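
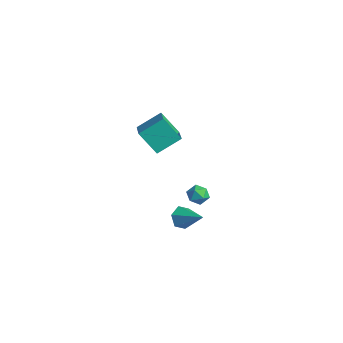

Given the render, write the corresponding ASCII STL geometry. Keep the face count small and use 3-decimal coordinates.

solid 
facet normal -0.840 -0.257 -0.478
outer loop
vertex 3.325 0.881 -4.937
vertex 2.918 0.91 -4.238
vertex 2.978 1.573 -4.699
endloop
endfacet
facet normal 0.616 0.514 -0.596
outer loop
vertex 3.325 0.881 -4.937
vertex 2.978 1.573 -4.699
vertex 4.422 1.37 -3.382
endloop
endfacet
facet normal -0.840 -0.256 -0.478
outer loop
vertex 2.978 1.573 -4.699
vertex 2.918 0.91 -4.238
vertex 2.571 1.602 -3.999
endloop
endfacet
facet normal 0.116 0.993 0.026
outer loop
vertex 2.978 1.573 -4.699
vertex 2.571 1.602 -3.999
vertex 4.422 1.37 -3.382
endloop
endfacet
facet normal -0.840 -0.256 -0.478
outer loop
vertex 2.571 1.602 -3.999
vertex 2.918 0.91 -4.238
vertex 2.511 0.939 -3.538
endloop
endfacet
facet normal -0.194 0.572 0.797
outer loop
vertex 2.571 1.602 -3.999
vertex 2.511 0.939 -3.538
vertex 4.422 1.37 -3.382
endloop
endfacet
facet normal -0.840 -0.257 -0.478
outer loop
vertex 2.511 0.939 -3.538
vertex 2.918 0.91 -4.238
vertex 2.858 0.247 -3.776
endloop
endfacet
facet normal -0.003 -0.327 0.945
outer loop
vertex 2.511 0.939 -3.538
vertex 2.858 0.247 -3.776
vertex 4.422 1.37 -3.382
endloop
endfacet
facet normal -0.840 -0.257 -0.478
outer loop
vertex 2.858 0.247 -3.776
vertex 2.918 0.91 -4.238
vertex 3.265 0.218 -4.476
endloop
endfacet
facet normal 0.497 -0.806 0.322
outer loop
vertex 2.858 0.247 -3.776
vertex 3.265 0.218 -4.476
vertex 4.422 1.37 -3.382
endloop
endfacet
facet normal -0.840 -0.257 -0.478
outer loop
vertex 3.265 0.218 -4.476
vertex 2.918 0.91 -4.238
vertex 3.325 0.881 -4.937
endloop
endfacet
facet normal 0.807 -0.385 -0.448
outer loop
vertex 3.265 0.218 -4.476
vertex 3.325 0.881 -4.937
vertex 4.422 1.37 -3.382
endloop
endfacet
facet normal -0.811 0.426 -0.401
outer loop
vertex -5.365 2.908 -2.36
vertex -5.036 4.426 -1.411
vertex -4.336 3.555 -3.754
endloop
endfacet
facet normal -0.181 -0.834 -0.521
outer loop
vertex -2.584 2.634 -2.889
vertex -5.365 2.908 -2.36
vertex -4.336 3.555 -3.754
endloop
endfacet
facet normal -0.811 0.426 -0.401
outer loop
vertex -4.336 3.555 -3.754
vertex -5.036 4.426 -1.411
vertex -4.007 5.073 -2.805
endloop
endfacet
facet normal 0.556 0.350 -0.753
outer loop
vertex -4.007 5.073 -2.805
vertex -2.584 2.634 -2.889
vertex -4.336 3.555 -3.754
endloop
endfacet
facet normal -0.556 -0.350 0.753
outer loop
vertex -5.365 2.908 -2.36
vertex -3.284 3.505 -0.546
vertex -5.036 4.426 -1.411
endloop
endfacet
facet normal -0.181 -0.834 -0.521
outer loop
vertex -3.613 1.987 -1.495
vertex -5.365 2.908 -2.36
vertex -2.584 2.634 -2.889
endloop
endfacet
facet normal -0.556 -0.350 0.753
outer loop
vertex -3.613 1.987 -1.495
vertex -3.284 3.505 -0.546
vertex -5.365 2.908 -2.36
endloop
endfacet
facet normal 0.181 0.834 0.521
outer loop
vertex -5.036 4.426 -1.411
vertex -3.284 3.505 -0.546
vertex -4.007 5.073 -2.805
endloop
endfacet
facet normal 0.556 0.350 -0.753
outer loop
vertex -2.255 4.152 -1.94
vertex -2.584 2.634 -2.889
vertex -4.007 5.073 -2.805
endloop
endfacet
facet normal 0.181 0.834 0.521
outer loop
vertex -4.007 5.073 -2.805
vertex -3.284 3.505 -0.546
vertex -2.255 4.152 -1.94
endloop
endfacet
facet normal 0.811 -0.426 0.401
outer loop
vertex -2.255 4.152 -1.94
vertex -3.613 1.987 -1.495
vertex -2.584 2.634 -2.889
endloop
endfacet
facet normal 0.811 -0.426 0.401
outer loop
vertex -3.284 3.505 -0.546
vertex -3.613 1.987 -1.495
vertex -2.255 4.152 -1.94
endloop
endfacet
facet normal -0.646 0.622 -0.442
outer loop
vertex 2.651 2.397 -3.418
vertex 2.114 2.153 -2.977
vertex 2.527 2.727 -2.773
endloop
endfacet
facet normal 0.014 0.891 -0.453
outer loop
vertex 2.651 2.397 -3.418
vertex 2.527 2.727 -2.773
vertex 3.217 2.603 -2.996
endloop
endfacet
facet normal 0.436 0.426 -0.793
outer loop
vertex 2.651 2.397 -3.418
vertex 3.217 2.603 -2.996
vertex 3.231 1.952 -3.338
endloop
endfacet
facet normal 0.037 -0.130 -0.991
outer loop
vertex 2.651 2.397 -3.418
vertex 3.231 1.952 -3.338
vertex 2.55 1.674 -3.327
endloop
endfacet
facet normal -0.632 -0.009 -0.775
outer loop
vertex 2.651 2.397 -3.418
vertex 2.55 1.674 -3.327
vertex 2.114 2.153 -2.977
endloop
endfacet
facet normal 0.241 0.945 0.221
outer loop
vertex 3.217 2.603 -2.996
vertex 2.527 2.727 -2.773
vertex 3.03 2.486 -2.293
endloop
endfacet
facet normal -0.826 0.510 0.239
outer loop
vertex 2.527 2.727 -2.773
vertex 2.114 2.153 -2.977
vertex 2.349 2.208 -2.282
endloop
endfacet
facet normal -0.804 -0.513 -0.299
outer loop
vertex 2.114 2.153 -2.977
vertex 2.55 1.674 -3.327
vertex 2.363 1.557 -2.624
endloop
endfacet
facet normal 0.279 -0.709 -0.648
outer loop
vertex 2.55 1.674 -3.327
vertex 3.231 1.952 -3.338
vertex 3.053 1.433 -2.847
endloop
endfacet
facet normal 0.925 0.192 -0.328
outer loop
vertex 3.231 1.952 -3.338
vertex 3.217 2.603 -2.996
vertex 3.466 2.007 -2.643
endloop
endfacet
facet normal -0.037 0.130 0.991
outer loop
vertex 2.929 1.763 -2.202
vertex 3.03 2.486 -2.293
vertex 2.349 2.208 -2.282
endloop
endfacet
facet normal -0.436 -0.426 0.793
outer loop
vertex 2.929 1.763 -2.202
vertex 2.349 2.208 -2.282
vertex 2.363 1.557 -2.624
endloop
endfacet
facet normal -0.014 -0.891 0.453
outer loop
vertex 2.929 1.763 -2.202
vertex 2.363 1.557 -2.624
vertex 3.053 1.433 -2.847
endloop
endfacet
facet normal 0.646 -0.622 0.442
outer loop
vertex 2.929 1.763 -2.202
vertex 3.053 1.433 -2.847
vertex 3.466 2.007 -2.643
endloop
endfacet
facet normal 0.632 0.009 0.775
outer loop
vertex 2.929 1.763 -2.202
vertex 3.466 2.007 -2.643
vertex 3.03 2.486 -2.293
endloop
endfacet
facet normal -0.279 0.709 0.648
outer loop
vertex 2.349 2.208 -2.282
vertex 3.03 2.486 -2.293
vertex 2.527 2.727 -2.773
endloop
endfacet
facet normal -0.925 -0.192 0.328
outer loop
vertex 2.363 1.557 -2.624
vertex 2.349 2.208 -2.282
vertex 2.114 2.153 -2.977
endloop
endfacet
facet normal -0.241 -0.945 -0.221
outer loop
vertex 3.053 1.433 -2.847
vertex 2.363 1.557 -2.624
vertex 2.55 1.674 -3.327
endloop
endfacet
facet normal 0.826 -0.510 -0.239
outer loop
vertex 3.466 2.007 -2.643
vertex 3.053 1.433 -2.847
vertex 3.231 1.952 -3.338
endloop
endfacet
facet normal 0.804 0.513 0.299
outer loop
vertex 3.03 2.486 -2.293
vertex 3.466 2.007 -2.643
vertex 3.217 2.603 -2.996
endloop
endfacet

endsolid


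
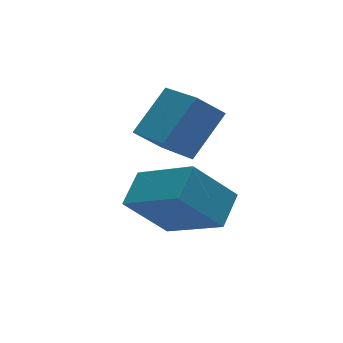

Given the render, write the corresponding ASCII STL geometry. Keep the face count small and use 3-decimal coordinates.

solid 
facet normal -0.641 0.218 0.736
outer loop
vertex -1.026 -1.603 1.583
vertex -1.702 -0.042 0.531
vertex -1.764 -2.229 1.126
endloop
endfacet
facet normal 0.337 -0.781 0.526
outer loop
vertex -0.738 -2.578 -0.051
vertex -1.026 -1.603 1.583
vertex -1.764 -2.229 1.126
endloop
endfacet
facet normal -0.641 0.218 0.736
outer loop
vertex -1.764 -2.229 1.126
vertex -1.702 -0.042 0.531
vertex -2.439 -0.668 0.075
endloop
endfacet
facet normal -0.689 -0.585 -0.427
outer loop
vertex -2.439 -0.668 0.075
vertex -0.738 -2.578 -0.051
vertex -1.764 -2.229 1.126
endloop
endfacet
facet normal 0.689 0.586 0.427
outer loop
vertex -1.026 -1.603 1.583
vertex -0.676 -0.391 -0.646
vertex -1.702 -0.042 0.531
endloop
endfacet
facet normal 0.338 -0.781 0.525
outer loop
vertex -0.001 -1.952 0.405
vertex -1.026 -1.603 1.583
vertex -0.738 -2.578 -0.051
endloop
endfacet
facet normal 0.690 0.585 0.427
outer loop
vertex -0.001 -1.952 0.405
vertex -0.676 -0.391 -0.646
vertex -1.026 -1.603 1.583
endloop
endfacet
facet normal -0.338 0.781 -0.526
outer loop
vertex -1.702 -0.042 0.531
vertex -0.676 -0.391 -0.646
vertex -2.439 -0.668 0.075
endloop
endfacet
facet normal -0.689 -0.586 -0.426
outer loop
vertex -1.414 -1.017 -1.103
vertex -0.738 -2.578 -0.051
vertex -2.439 -0.668 0.075
endloop
endfacet
facet normal -0.338 0.781 -0.525
outer loop
vertex -2.439 -0.668 0.075
vertex -0.676 -0.391 -0.646
vertex -1.414 -1.017 -1.103
endloop
endfacet
facet normal 0.641 -0.218 -0.736
outer loop
vertex -1.414 -1.017 -1.103
vertex -0.001 -1.952 0.405
vertex -0.738 -2.578 -0.051
endloop
endfacet
facet normal 0.641 -0.218 -0.736
outer loop
vertex -0.676 -0.391 -0.646
vertex -0.001 -1.952 0.405
vertex -1.414 -1.017 -1.103
endloop
endfacet
facet normal -0.713 -0.259 -0.652
outer loop
vertex -1.351 -0.703 1.911
vertex -1.401 0.811 1.363
vertex -0.665 -0.92 1.247
endloop
endfacet
facet normal 0.031 -0.940 0.339
outer loop
vertex 0.461 -0.511 2.277
vertex -1.351 -0.703 1.911
vertex -0.665 -0.92 1.247
endloop
endfacet
facet normal -0.713 -0.259 -0.651
outer loop
vertex -0.665 -0.92 1.247
vertex -1.401 0.811 1.363
vertex -0.715 0.593 0.699
endloop
endfacet
facet normal 0.701 -0.222 -0.678
outer loop
vertex -0.715 0.593 0.699
vertex 0.461 -0.511 2.277
vertex -0.665 -0.92 1.247
endloop
endfacet
facet normal -0.701 0.222 0.678
outer loop
vertex -1.351 -0.703 1.911
vertex -0.275 1.22 2.393
vertex -1.401 0.811 1.363
endloop
endfacet
facet normal 0.031 -0.940 0.340
outer loop
vertex -0.225 -0.293 2.941
vertex -1.351 -0.703 1.911
vertex 0.461 -0.511 2.277
endloop
endfacet
facet normal -0.701 0.222 0.678
outer loop
vertex -0.225 -0.293 2.941
vertex -0.275 1.22 2.393
vertex -1.351 -0.703 1.911
endloop
endfacet
facet normal -0.030 0.940 -0.340
outer loop
vertex -1.401 0.811 1.363
vertex -0.275 1.22 2.393
vertex -0.715 0.593 0.699
endloop
endfacet
facet normal 0.701 -0.222 -0.678
outer loop
vertex 0.411 1.003 1.729
vertex 0.461 -0.511 2.277
vertex -0.715 0.593 0.699
endloop
endfacet
facet normal -0.031 0.940 -0.340
outer loop
vertex -0.715 0.593 0.699
vertex -0.275 1.22 2.393
vertex 0.411 1.003 1.729
endloop
endfacet
facet normal 0.713 0.259 0.651
outer loop
vertex 0.411 1.003 1.729
vertex -0.225 -0.293 2.941
vertex 0.461 -0.511 2.277
endloop
endfacet
facet normal 0.713 0.260 0.652
outer loop
vertex -0.275 1.22 2.393
vertex -0.225 -0.293 2.941
vertex 0.411 1.003 1.729
endloop
endfacet

endsolid


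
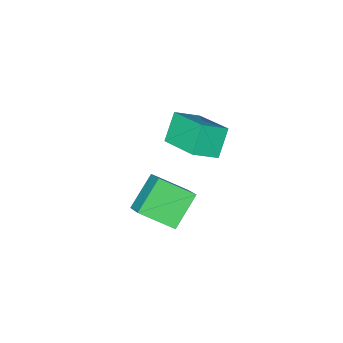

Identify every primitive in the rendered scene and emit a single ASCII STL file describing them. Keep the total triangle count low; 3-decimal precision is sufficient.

solid 
facet normal -0.548 -0.246 0.800
outer loop
vertex -3.236 0.595 0.363
vertex -4.135 0.876 -0.166
vertex -3.393 -1.076 -0.258
endloop
endfacet
facet normal 0.832 -0.260 0.490
outer loop
vertex -2.725 -0.776 -1.234
vertex -3.236 0.595 0.363
vertex -3.393 -1.076 -0.258
endloop
endfacet
facet normal -0.548 -0.246 0.800
outer loop
vertex -3.393 -1.076 -0.258
vertex -4.135 0.876 -0.166
vertex -4.292 -0.795 -0.787
endloop
endfacet
facet normal -0.088 -0.934 -0.347
outer loop
vertex -4.292 -0.795 -0.787
vertex -2.725 -0.776 -1.234
vertex -3.393 -1.076 -0.258
endloop
endfacet
facet normal 0.088 0.934 0.347
outer loop
vertex -3.236 0.595 0.363
vertex -3.467 1.176 -1.142
vertex -4.135 0.876 -0.166
endloop
endfacet
facet normal 0.832 -0.260 0.490
outer loop
vertex -2.568 0.895 -0.613
vertex -3.236 0.595 0.363
vertex -2.725 -0.776 -1.234
endloop
endfacet
facet normal 0.088 0.934 0.347
outer loop
vertex -2.568 0.895 -0.613
vertex -3.467 1.176 -1.142
vertex -3.236 0.595 0.363
endloop
endfacet
facet normal -0.832 0.260 -0.490
outer loop
vertex -4.135 0.876 -0.166
vertex -3.467 1.176 -1.142
vertex -4.292 -0.795 -0.787
endloop
endfacet
facet normal -0.088 -0.934 -0.347
outer loop
vertex -3.624 -0.495 -1.763
vertex -2.725 -0.776 -1.234
vertex -4.292 -0.795 -0.787
endloop
endfacet
facet normal -0.832 0.260 -0.490
outer loop
vertex -4.292 -0.795 -0.787
vertex -3.467 1.176 -1.142
vertex -3.624 -0.495 -1.763
endloop
endfacet
facet normal 0.548 0.246 -0.800
outer loop
vertex -3.624 -0.495 -1.763
vertex -2.568 0.895 -0.613
vertex -2.725 -0.776 -1.234
endloop
endfacet
facet normal 0.548 0.246 -0.800
outer loop
vertex -3.467 1.176 -1.142
vertex -2.568 0.895 -0.613
vertex -3.624 -0.495 -1.763
endloop
endfacet
facet normal -0.747 -0.190 0.637
outer loop
vertex -0.248 1.642 0.376
vertex 0.11 2.49 1.048
vertex -1.051 2.52 -0.303
endloop
endfacet
facet normal -0.314 -0.744 -0.590
outer loop
vertex 0.01 2.79 -1.208
vertex -0.248 1.642 0.376
vertex -1.051 2.52 -0.303
endloop
endfacet
facet normal -0.747 -0.189 0.638
outer loop
vertex -1.051 2.52 -0.303
vertex 0.11 2.49 1.048
vertex -0.692 3.368 0.369
endloop
endfacet
facet normal -0.586 0.641 -0.496
outer loop
vertex -0.692 3.368 0.369
vertex 0.01 2.79 -1.208
vertex -1.051 2.52 -0.303
endloop
endfacet
facet normal 0.586 -0.641 0.496
outer loop
vertex -0.248 1.642 0.376
vertex 1.171 2.76 0.143
vertex 0.11 2.49 1.048
endloop
endfacet
facet normal -0.314 -0.744 -0.590
outer loop
vertex 0.812 1.912 -0.529
vertex -0.248 1.642 0.376
vertex 0.01 2.79 -1.208
endloop
endfacet
facet normal 0.586 -0.641 0.496
outer loop
vertex 0.812 1.912 -0.529
vertex 1.171 2.76 0.143
vertex -0.248 1.642 0.376
endloop
endfacet
facet normal 0.314 0.744 0.590
outer loop
vertex 0.11 2.49 1.048
vertex 1.171 2.76 0.143
vertex -0.692 3.368 0.369
endloop
endfacet
facet normal -0.586 0.640 -0.496
outer loop
vertex 0.368 3.638 -0.536
vertex 0.01 2.79 -1.208
vertex -0.692 3.368 0.369
endloop
endfacet
facet normal 0.314 0.744 0.590
outer loop
vertex -0.692 3.368 0.369
vertex 1.171 2.76 0.143
vertex 0.368 3.638 -0.536
endloop
endfacet
facet normal 0.747 0.190 -0.637
outer loop
vertex 0.368 3.638 -0.536
vertex 0.812 1.912 -0.529
vertex 0.01 2.79 -1.208
endloop
endfacet
facet normal 0.746 0.189 -0.638
outer loop
vertex 1.171 2.76 0.143
vertex 0.812 1.912 -0.529
vertex 0.368 3.638 -0.536
endloop
endfacet

endsolid


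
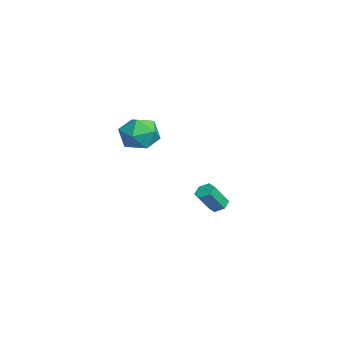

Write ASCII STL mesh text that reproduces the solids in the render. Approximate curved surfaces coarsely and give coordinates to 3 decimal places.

solid 
facet normal -0.286 0.521 -0.804
outer loop
vertex -1.389 2.049 -3.673
vertex -1.774 2.313 -3.365
vertex -1.259 2.526 -3.41
endloop
endfacet
facet normal 0.930 -0.052 -0.365
outer loop
vertex -1.389 2.049 -3.673
vertex -1.259 2.526 -3.41
vertex -0.98 1.303 -2.523
endloop
endfacet
facet normal 0.930 -0.052 -0.365
outer loop
vertex -0.98 1.303 -2.523
vertex -1.259 2.526 -3.41
vertex -0.85 1.78 -2.26
endloop
endfacet
facet normal 0.285 -0.521 0.804
outer loop
vertex -0.98 1.303 -2.523
vertex -0.85 1.78 -2.26
vertex -1.366 1.567 -2.215
endloop
endfacet
facet normal -0.286 0.521 -0.804
outer loop
vertex -1.259 2.526 -3.41
vertex -1.774 2.313 -3.365
vertex -1.644 2.79 -3.102
endloop
endfacet
facet normal 0.667 0.711 0.224
outer loop
vertex -1.259 2.526 -3.41
vertex -1.644 2.79 -3.102
vertex -0.85 1.78 -2.26
endloop
endfacet
facet normal 0.667 0.711 0.224
outer loop
vertex -0.85 1.78 -2.26
vertex -1.644 2.79 -3.102
vertex -1.235 2.044 -1.952
endloop
endfacet
facet normal 0.285 -0.522 0.804
outer loop
vertex -0.85 1.78 -2.26
vertex -1.235 2.044 -1.952
vertex -1.366 1.567 -2.215
endloop
endfacet
facet normal -0.285 0.521 -0.804
outer loop
vertex -1.644 2.79 -3.102
vertex -1.774 2.313 -3.365
vertex -2.16 2.577 -3.057
endloop
endfacet
facet normal -0.264 0.764 0.589
outer loop
vertex -1.644 2.79 -3.102
vertex -2.16 2.577 -3.057
vertex -1.235 2.044 -1.952
endloop
endfacet
facet normal -0.264 0.764 0.589
outer loop
vertex -1.235 2.044 -1.952
vertex -2.16 2.577 -3.057
vertex -1.751 1.831 -1.907
endloop
endfacet
facet normal 0.285 -0.522 0.804
outer loop
vertex -1.235 2.044 -1.952
vertex -1.751 1.831 -1.907
vertex -1.366 1.567 -2.215
endloop
endfacet
facet normal -0.285 0.521 -0.804
outer loop
vertex -2.16 2.577 -3.057
vertex -1.774 2.313 -3.365
vertex -2.29 2.1 -3.32
endloop
endfacet
facet normal -0.930 0.052 0.365
outer loop
vertex -2.16 2.577 -3.057
vertex -2.29 2.1 -3.32
vertex -1.751 1.831 -1.907
endloop
endfacet
facet normal -0.930 0.052 0.365
outer loop
vertex -1.751 1.831 -1.907
vertex -2.29 2.1 -3.32
vertex -1.881 1.354 -2.17
endloop
endfacet
facet normal 0.286 -0.521 0.804
outer loop
vertex -1.751 1.831 -1.907
vertex -1.881 1.354 -2.17
vertex -1.366 1.567 -2.215
endloop
endfacet
facet normal -0.285 0.522 -0.804
outer loop
vertex -2.29 2.1 -3.32
vertex -1.774 2.313 -3.365
vertex -1.905 1.836 -3.628
endloop
endfacet
facet normal -0.667 -0.711 -0.224
outer loop
vertex -2.29 2.1 -3.32
vertex -1.905 1.836 -3.628
vertex -1.881 1.354 -2.17
endloop
endfacet
facet normal -0.667 -0.711 -0.224
outer loop
vertex -1.881 1.354 -2.17
vertex -1.905 1.836 -3.628
vertex -1.496 1.09 -2.478
endloop
endfacet
facet normal 0.286 -0.521 0.804
outer loop
vertex -1.881 1.354 -2.17
vertex -1.496 1.09 -2.478
vertex -1.366 1.567 -2.215
endloop
endfacet
facet normal -0.285 0.522 -0.804
outer loop
vertex -1.905 1.836 -3.628
vertex -1.774 2.313 -3.365
vertex -1.389 2.049 -3.673
endloop
endfacet
facet normal 0.264 -0.764 -0.589
outer loop
vertex -1.905 1.836 -3.628
vertex -1.389 2.049 -3.673
vertex -1.496 1.09 -2.478
endloop
endfacet
facet normal 0.264 -0.764 -0.589
outer loop
vertex -1.496 1.09 -2.478
vertex -1.389 2.049 -3.673
vertex -0.98 1.303 -2.523
endloop
endfacet
facet normal 0.285 -0.521 0.804
outer loop
vertex -1.496 1.09 -2.478
vertex -0.98 1.303 -2.523
vertex -1.366 1.567 -2.215
endloop
endfacet
facet normal -0.977 -0.209 0.050
outer loop
vertex 1.904 -1.487 2.954
vertex 2.11 -2.497 2.75
vertex 2.088 -2.156 3.744
endloop
endfacet
facet normal -0.812 0.338 0.475
outer loop
vertex 1.904 -1.487 2.954
vertex 2.088 -2.156 3.744
vertex 2.503 -1.19 3.766
endloop
endfacet
facet normal -0.520 0.851 0.073
outer loop
vertex 1.904 -1.487 2.954
vertex 2.503 -1.19 3.766
vertex 2.783 -0.935 2.785
endloop
endfacet
facet normal -0.505 0.620 -0.601
outer loop
vertex 1.904 -1.487 2.954
vertex 2.783 -0.935 2.785
vertex 2.54 -1.742 2.157
endloop
endfacet
facet normal -0.787 -0.036 -0.616
outer loop
vertex 1.904 -1.487 2.954
vertex 2.54 -1.742 2.157
vertex 2.11 -2.497 2.75
endloop
endfacet
facet normal -0.319 0.115 0.941
outer loop
vertex 2.503 -1.19 3.766
vertex 2.088 -2.156 3.744
vertex 3.08 -2.018 4.063
endloop
endfacet
facet normal -0.585 -0.771 0.252
outer loop
vertex 2.088 -2.156 3.744
vertex 2.11 -2.497 2.75
vertex 2.837 -2.825 3.435
endloop
endfacet
facet normal -0.278 -0.490 -0.826
outer loop
vertex 2.11 -2.497 2.75
vertex 2.54 -1.742 2.157
vertex 3.117 -2.57 2.454
endloop
endfacet
facet normal 0.179 0.570 -0.802
outer loop
vertex 2.54 -1.742 2.157
vertex 2.783 -0.935 2.785
vertex 3.532 -1.604 2.476
endloop
endfacet
facet normal 0.154 0.945 0.289
outer loop
vertex 2.783 -0.935 2.785
vertex 2.503 -1.19 3.766
vertex 3.51 -1.263 3.47
endloop
endfacet
facet normal 0.505 -0.620 0.601
outer loop
vertex 3.716 -2.273 3.266
vertex 3.08 -2.018 4.063
vertex 2.837 -2.825 3.435
endloop
endfacet
facet normal 0.520 -0.851 -0.073
outer loop
vertex 3.716 -2.273 3.266
vertex 2.837 -2.825 3.435
vertex 3.117 -2.57 2.454
endloop
endfacet
facet normal 0.812 -0.338 -0.475
outer loop
vertex 3.716 -2.273 3.266
vertex 3.117 -2.57 2.454
vertex 3.532 -1.604 2.476
endloop
endfacet
facet normal 0.977 0.209 -0.050
outer loop
vertex 3.716 -2.273 3.266
vertex 3.532 -1.604 2.476
vertex 3.51 -1.263 3.47
endloop
endfacet
facet normal 0.787 0.036 0.616
outer loop
vertex 3.716 -2.273 3.266
vertex 3.51 -1.263 3.47
vertex 3.08 -2.018 4.063
endloop
endfacet
facet normal -0.179 -0.570 0.802
outer loop
vertex 2.837 -2.825 3.435
vertex 3.08 -2.018 4.063
vertex 2.088 -2.156 3.744
endloop
endfacet
facet normal -0.154 -0.945 -0.289
outer loop
vertex 3.117 -2.57 2.454
vertex 2.837 -2.825 3.435
vertex 2.11 -2.497 2.75
endloop
endfacet
facet normal 0.319 -0.115 -0.941
outer loop
vertex 3.532 -1.604 2.476
vertex 3.117 -2.57 2.454
vertex 2.54 -1.742 2.157
endloop
endfacet
facet normal 0.585 0.771 -0.252
outer loop
vertex 3.51 -1.263 3.47
vertex 3.532 -1.604 2.476
vertex 2.783 -0.935 2.785
endloop
endfacet
facet normal 0.278 0.490 0.826
outer loop
vertex 3.08 -2.018 4.063
vertex 3.51 -1.263 3.47
vertex 2.503 -1.19 3.766
endloop
endfacet

endsolid


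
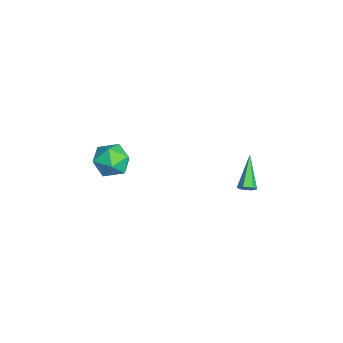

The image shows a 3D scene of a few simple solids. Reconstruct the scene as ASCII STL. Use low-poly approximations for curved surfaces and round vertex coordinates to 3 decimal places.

solid 
facet normal -0.116 0.471 0.874
outer loop
vertex 2.983 -3.136 2.967
vertex 3.827 -3.724 3.396
vertex 4.026 -2.748 2.896
endloop
endfacet
facet normal -0.309 0.892 0.330
outer loop
vertex 2.983 -3.136 2.967
vertex 4.026 -2.748 2.896
vertex 3.339 -2.663 2.022
endloop
endfacet
facet normal -0.828 0.560 -0.032
outer loop
vertex 2.983 -3.136 2.967
vertex 3.339 -2.663 2.022
vertex 2.716 -3.586 1.983
endloop
endfacet
facet normal -0.955 -0.066 0.289
outer loop
vertex 2.983 -3.136 2.967
vertex 2.716 -3.586 1.983
vertex 3.018 -4.242 2.832
endloop
endfacet
facet normal -0.515 -0.120 0.849
outer loop
vertex 2.983 -3.136 2.967
vertex 3.018 -4.242 2.832
vertex 3.827 -3.724 3.396
endloop
endfacet
facet normal 0.252 0.962 -0.104
outer loop
vertex 3.339 -2.663 2.022
vertex 4.026 -2.748 2.896
vertex 4.402 -2.958 1.868
endloop
endfacet
facet normal 0.565 0.282 0.775
outer loop
vertex 4.026 -2.748 2.896
vertex 3.827 -3.724 3.396
vertex 4.704 -3.614 2.717
endloop
endfacet
facet normal -0.081 -0.674 0.734
outer loop
vertex 3.827 -3.724 3.396
vertex 3.018 -4.242 2.832
vertex 4.081 -4.537 2.678
endloop
endfacet
facet normal -0.793 -0.585 -0.170
outer loop
vertex 3.018 -4.242 2.832
vertex 2.716 -3.586 1.983
vertex 3.394 -4.452 1.804
endloop
endfacet
facet normal -0.587 0.425 -0.689
outer loop
vertex 2.716 -3.586 1.983
vertex 3.339 -2.663 2.022
vertex 3.593 -3.476 1.304
endloop
endfacet
facet normal 0.955 0.066 -0.289
outer loop
vertex 4.437 -4.064 1.733
vertex 4.402 -2.958 1.868
vertex 4.704 -3.614 2.717
endloop
endfacet
facet normal 0.828 -0.560 0.032
outer loop
vertex 4.437 -4.064 1.733
vertex 4.704 -3.614 2.717
vertex 4.081 -4.537 2.678
endloop
endfacet
facet normal 0.309 -0.892 -0.330
outer loop
vertex 4.437 -4.064 1.733
vertex 4.081 -4.537 2.678
vertex 3.394 -4.452 1.804
endloop
endfacet
facet normal 0.116 -0.471 -0.874
outer loop
vertex 4.437 -4.064 1.733
vertex 3.394 -4.452 1.804
vertex 3.593 -3.476 1.304
endloop
endfacet
facet normal 0.515 0.120 -0.849
outer loop
vertex 4.437 -4.064 1.733
vertex 3.593 -3.476 1.304
vertex 4.402 -2.958 1.868
endloop
endfacet
facet normal 0.793 0.585 0.170
outer loop
vertex 4.704 -3.614 2.717
vertex 4.402 -2.958 1.868
vertex 4.026 -2.748 2.896
endloop
endfacet
facet normal 0.587 -0.425 0.689
outer loop
vertex 4.081 -4.537 2.678
vertex 4.704 -3.614 2.717
vertex 3.827 -3.724 3.396
endloop
endfacet
facet normal -0.252 -0.962 0.104
outer loop
vertex 3.394 -4.452 1.804
vertex 4.081 -4.537 2.678
vertex 3.018 -4.242 2.832
endloop
endfacet
facet normal -0.565 -0.282 -0.775
outer loop
vertex 3.593 -3.476 1.304
vertex 3.394 -4.452 1.804
vertex 2.716 -3.586 1.983
endloop
endfacet
facet normal 0.081 0.674 -0.734
outer loop
vertex 4.402 -2.958 1.868
vertex 3.593 -3.476 1.304
vertex 3.339 -2.663 2.022
endloop
endfacet
facet normal 0.797 -0.158 -0.583
outer loop
vertex 2.129 3.918 -2.076
vertex 1.822 3.637 -2.419
vertex 1.88 4.169 -2.484
endloop
endfacet
facet normal 0.216 0.885 0.413
outer loop
vertex 2.129 3.918 -2.076
vertex 1.88 4.169 -2.484
vertex 0.078 3.983 -1.141
endloop
endfacet
facet normal 0.797 -0.158 -0.583
outer loop
vertex 1.88 4.169 -2.484
vertex 1.822 3.637 -2.419
vertex 1.573 3.888 -2.827
endloop
endfacet
facet normal -0.365 0.853 -0.372
outer loop
vertex 1.88 4.169 -2.484
vertex 1.573 3.888 -2.827
vertex 0.078 3.983 -1.141
endloop
endfacet
facet normal 0.796 -0.159 -0.584
outer loop
vertex 1.573 3.888 -2.827
vertex 1.822 3.637 -2.419
vertex 1.514 3.355 -2.762
endloop
endfacet
facet normal -0.748 0.002 -0.664
outer loop
vertex 1.573 3.888 -2.827
vertex 1.514 3.355 -2.762
vertex 0.078 3.983 -1.141
endloop
endfacet
facet normal 0.796 -0.158 -0.585
outer loop
vertex 1.514 3.355 -2.762
vertex 1.822 3.637 -2.419
vertex 1.764 3.104 -2.354
endloop
endfacet
facet normal -0.548 -0.819 -0.168
outer loop
vertex 1.514 3.355 -2.762
vertex 1.764 3.104 -2.354
vertex 0.078 3.983 -1.141
endloop
endfacet
facet normal 0.797 -0.158 -0.583
outer loop
vertex 1.764 3.104 -2.354
vertex 1.822 3.637 -2.419
vertex 2.071 3.386 -2.011
endloop
endfacet
facet normal 0.034 -0.787 0.617
outer loop
vertex 1.764 3.104 -2.354
vertex 2.071 3.386 -2.011
vertex 0.078 3.983 -1.141
endloop
endfacet
facet normal 0.797 -0.158 -0.583
outer loop
vertex 2.071 3.386 -2.011
vertex 1.822 3.637 -2.419
vertex 2.129 3.918 -2.076
endloop
endfacet
facet normal 0.416 0.066 0.907
outer loop
vertex 2.071 3.386 -2.011
vertex 2.129 3.918 -2.076
vertex 0.078 3.983 -1.141
endloop
endfacet

endsolid


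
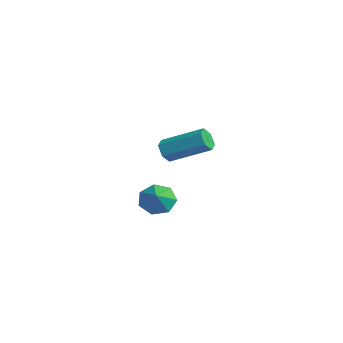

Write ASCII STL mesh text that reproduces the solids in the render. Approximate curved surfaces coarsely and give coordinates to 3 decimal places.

solid 
facet normal -0.530 -0.729 -0.433
outer loop
vertex -2.023 -0.862 -0.515
vertex -2.355 -0.916 -0.018
vertex -2.523 -0.537 -0.451
endloop
endfacet
facet normal 0.157 0.418 -0.895
outer loop
vertex -2.023 -0.862 -0.515
vertex -2.523 -0.537 -0.451
vertex -0.953 0.611 0.361
endloop
endfacet
facet normal 0.157 0.418 -0.895
outer loop
vertex -0.953 0.611 0.361
vertex -2.523 -0.537 -0.451
vertex -1.453 0.936 0.425
endloop
endfacet
facet normal 0.529 0.729 0.434
outer loop
vertex -0.953 0.611 0.361
vertex -1.453 0.936 0.425
vertex -1.285 0.556 0.858
endloop
endfacet
facet normal -0.530 -0.729 -0.433
outer loop
vertex -2.523 -0.537 -0.451
vertex -2.355 -0.916 -0.018
vertex -2.855 -0.591 0.046
endloop
endfacet
facet normal -0.643 0.678 -0.356
outer loop
vertex -2.523 -0.537 -0.451
vertex -2.855 -0.591 0.046
vertex -1.453 0.936 0.425
endloop
endfacet
facet normal -0.643 0.678 -0.356
outer loop
vertex -1.453 0.936 0.425
vertex -2.855 -0.591 0.046
vertex -1.785 0.882 0.922
endloop
endfacet
facet normal 0.530 0.728 0.434
outer loop
vertex -1.453 0.936 0.425
vertex -1.785 0.882 0.922
vertex -1.285 0.556 0.858
endloop
endfacet
facet normal -0.529 -0.729 -0.434
outer loop
vertex -2.855 -0.591 0.046
vertex -2.355 -0.916 -0.018
vertex -2.687 -0.971 0.479
endloop
endfacet
facet normal -0.801 0.261 0.539
outer loop
vertex -2.855 -0.591 0.046
vertex -2.687 -0.971 0.479
vertex -1.785 0.882 0.922
endloop
endfacet
facet normal -0.801 0.261 0.539
outer loop
vertex -1.785 0.882 0.922
vertex -2.687 -0.971 0.479
vertex -1.617 0.502 1.355
endloop
endfacet
facet normal 0.530 0.728 0.434
outer loop
vertex -1.785 0.882 0.922
vertex -1.617 0.502 1.355
vertex -1.285 0.556 0.858
endloop
endfacet
facet normal -0.529 -0.729 -0.434
outer loop
vertex -2.687 -0.971 0.479
vertex -2.355 -0.916 -0.018
vertex -2.187 -1.296 0.415
endloop
endfacet
facet normal -0.157 -0.418 0.895
outer loop
vertex -2.687 -0.971 0.479
vertex -2.187 -1.296 0.415
vertex -1.617 0.502 1.355
endloop
endfacet
facet normal -0.157 -0.418 0.895
outer loop
vertex -1.617 0.502 1.355
vertex -2.187 -1.296 0.415
vertex -1.117 0.177 1.291
endloop
endfacet
facet normal 0.530 0.729 0.433
outer loop
vertex -1.617 0.502 1.355
vertex -1.117 0.177 1.291
vertex -1.285 0.556 0.858
endloop
endfacet
facet normal -0.530 -0.728 -0.434
outer loop
vertex -2.187 -1.296 0.415
vertex -2.355 -0.916 -0.018
vertex -1.855 -1.242 -0.082
endloop
endfacet
facet normal 0.643 -0.678 0.356
outer loop
vertex -2.187 -1.296 0.415
vertex -1.855 -1.242 -0.082
vertex -1.117 0.177 1.291
endloop
endfacet
facet normal 0.643 -0.678 0.356
outer loop
vertex -1.117 0.177 1.291
vertex -1.855 -1.242 -0.082
vertex -0.785 0.231 0.794
endloop
endfacet
facet normal 0.530 0.729 0.433
outer loop
vertex -1.117 0.177 1.291
vertex -0.785 0.231 0.794
vertex -1.285 0.556 0.858
endloop
endfacet
facet normal -0.530 -0.728 -0.434
outer loop
vertex -1.855 -1.242 -0.082
vertex -2.355 -0.916 -0.018
vertex -2.023 -0.862 -0.515
endloop
endfacet
facet normal 0.801 -0.261 -0.539
outer loop
vertex -1.855 -1.242 -0.082
vertex -2.023 -0.862 -0.515
vertex -0.785 0.231 0.794
endloop
endfacet
facet normal 0.801 -0.261 -0.539
outer loop
vertex -0.785 0.231 0.794
vertex -2.023 -0.862 -0.515
vertex -0.953 0.611 0.361
endloop
endfacet
facet normal 0.529 0.729 0.434
outer loop
vertex -0.785 0.231 0.794
vertex -0.953 0.611 0.361
vertex -1.285 0.556 0.858
endloop
endfacet
facet normal -0.742 0.325 -0.586
outer loop
vertex 3.562 -3.001 -0.657
vertex 3.046 -3.282 -0.159
vertex 3.365 -2.582 -0.175
endloop
endfacet
facet normal 0.907 0.422 0.004
outer loop
vertex 3.562 -3.001 -0.657
vertex 3.365 -2.582 -0.175
vertex 3.854 -3.638 0.479
endloop
endfacet
facet normal -0.742 0.325 -0.586
outer loop
vertex 3.365 -2.582 -0.175
vertex 3.046 -3.282 -0.159
vertex 2.928 -2.69 0.319
endloop
endfacet
facet normal 0.522 0.611 0.595
outer loop
vertex 3.365 -2.582 -0.175
vertex 2.928 -2.69 0.319
vertex 3.854 -3.638 0.479
endloop
endfacet
facet normal -0.742 0.326 -0.587
outer loop
vertex 2.928 -2.69 0.319
vertex 3.046 -3.282 -0.159
vertex 2.579 -3.245 0.452
endloop
endfacet
facet normal 0.043 0.207 0.977
outer loop
vertex 2.928 -2.69 0.319
vertex 2.579 -3.245 0.452
vertex 3.854 -3.638 0.479
endloop
endfacet
facet normal -0.742 0.326 -0.587
outer loop
vertex 2.579 -3.245 0.452
vertex 3.046 -3.282 -0.159
vertex 2.582 -3.827 0.125
endloop
endfacet
facet normal -0.167 -0.484 0.859
outer loop
vertex 2.579 -3.245 0.452
vertex 2.582 -3.827 0.125
vertex 3.854 -3.638 0.479
endloop
endfacet
facet normal -0.742 0.326 -0.587
outer loop
vertex 2.582 -3.827 0.125
vertex 3.046 -3.282 -0.159
vertex 2.934 -4.0 -0.416
endloop
endfacet
facet normal 0.048 -0.942 0.332
outer loop
vertex 2.582 -3.827 0.125
vertex 2.934 -4.0 -0.416
vertex 3.854 -3.638 0.479
endloop
endfacet
facet normal -0.742 0.325 -0.586
outer loop
vertex 2.934 -4.0 -0.416
vertex 3.046 -3.282 -0.159
vertex 3.37 -3.632 -0.764
endloop
endfacet
facet normal 0.528 -0.823 -0.209
outer loop
vertex 2.934 -4.0 -0.416
vertex 3.37 -3.632 -0.764
vertex 3.854 -3.638 0.479
endloop
endfacet
facet normal -0.742 0.325 -0.586
outer loop
vertex 3.37 -3.632 -0.764
vertex 3.046 -3.282 -0.159
vertex 3.562 -3.001 -0.657
endloop
endfacet
facet normal 0.909 -0.216 -0.355
outer loop
vertex 3.37 -3.632 -0.764
vertex 3.562 -3.001 -0.657
vertex 3.854 -3.638 0.479
endloop
endfacet

endsolid


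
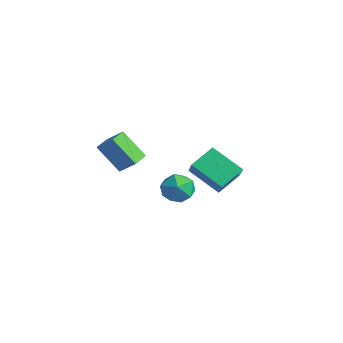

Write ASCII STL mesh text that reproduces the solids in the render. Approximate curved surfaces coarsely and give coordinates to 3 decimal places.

solid 
facet normal -0.539 0.842 0.036
outer loop
vertex -2.973 1.683 -1.994
vertex -2.142 2.266 -3.204
vertex -3.618 1.297 -2.622
endloop
endfacet
facet normal -0.526 -0.369 0.767
outer loop
vertex -3.118 0.514 -2.656
vertex -2.973 1.683 -1.994
vertex -3.618 1.297 -2.622
endloop
endfacet
facet normal -0.538 0.842 0.036
outer loop
vertex -3.618 1.297 -2.622
vertex -2.142 2.266 -3.204
vertex -2.788 1.88 -3.833
endloop
endfacet
facet normal -0.659 -0.393 -0.641
outer loop
vertex -2.788 1.88 -3.833
vertex -3.118 0.514 -2.656
vertex -3.618 1.297 -2.622
endloop
endfacet
facet normal 0.659 0.393 0.642
outer loop
vertex -2.973 1.683 -1.994
vertex -1.642 1.483 -3.238
vertex -2.142 2.266 -3.204
endloop
endfacet
facet normal -0.526 -0.369 0.766
outer loop
vertex -2.472 0.9 -2.027
vertex -2.973 1.683 -1.994
vertex -3.118 0.514 -2.656
endloop
endfacet
facet normal 0.658 0.394 0.641
outer loop
vertex -2.472 0.9 -2.027
vertex -1.642 1.483 -3.238
vertex -2.973 1.683 -1.994
endloop
endfacet
facet normal 0.526 0.369 -0.766
outer loop
vertex -2.142 2.266 -3.204
vertex -1.642 1.483 -3.238
vertex -2.788 1.88 -3.833
endloop
endfacet
facet normal -0.658 -0.394 -0.642
outer loop
vertex -2.287 1.097 -3.866
vertex -3.118 0.514 -2.656
vertex -2.788 1.88 -3.833
endloop
endfacet
facet normal 0.526 0.369 -0.767
outer loop
vertex -2.788 1.88 -3.833
vertex -1.642 1.483 -3.238
vertex -2.287 1.097 -3.866
endloop
endfacet
facet normal 0.538 -0.842 -0.036
outer loop
vertex -2.287 1.097 -3.866
vertex -2.472 0.9 -2.027
vertex -3.118 0.514 -2.656
endloop
endfacet
facet normal 0.539 -0.842 -0.036
outer loop
vertex -1.642 1.483 -3.238
vertex -2.472 0.9 -2.027
vertex -2.287 1.097 -3.866
endloop
endfacet
facet normal 0.434 0.014 0.901
outer loop
vertex 2.817 1.404 -2.118
vertex 2.274 0.884 -1.848
vertex 2.955 0.618 -2.172
endloop
endfacet
facet normal 0.913 0.134 0.385
outer loop
vertex 2.817 1.404 -2.118
vertex 2.955 0.618 -2.172
vertex 3.142 1.099 -2.782
endloop
endfacet
facet normal 0.705 0.709 0.019
outer loop
vertex 2.817 1.404 -2.118
vertex 3.142 1.099 -2.782
vertex 2.577 1.662 -2.835
endloop
endfacet
facet normal 0.097 0.946 0.308
outer loop
vertex 2.817 1.404 -2.118
vertex 2.577 1.662 -2.835
vertex 2.041 1.529 -2.258
endloop
endfacet
facet normal -0.071 0.517 0.853
outer loop
vertex 2.817 1.404 -2.118
vertex 2.041 1.529 -2.258
vertex 2.274 0.884 -1.848
endloop
endfacet
facet normal 0.903 -0.426 -0.059
outer loop
vertex 3.142 1.099 -2.782
vertex 2.955 0.618 -2.172
vertex 2.799 0.391 -2.922
endloop
endfacet
facet normal 0.128 -0.618 0.776
outer loop
vertex 2.955 0.618 -2.172
vertex 2.274 0.884 -1.848
vertex 2.263 0.258 -2.345
endloop
endfacet
facet normal -0.688 0.195 0.699
outer loop
vertex 2.274 0.884 -1.848
vertex 2.041 1.529 -2.258
vertex 1.698 0.821 -2.398
endloop
endfacet
facet normal -0.417 0.890 -0.183
outer loop
vertex 2.041 1.529 -2.258
vertex 2.577 1.662 -2.835
vertex 1.885 1.302 -3.008
endloop
endfacet
facet normal 0.566 0.507 -0.651
outer loop
vertex 2.577 1.662 -2.835
vertex 3.142 1.099 -2.782
vertex 2.566 1.036 -3.332
endloop
endfacet
facet normal -0.097 -0.946 -0.308
outer loop
vertex 2.023 0.516 -3.062
vertex 2.799 0.391 -2.922
vertex 2.263 0.258 -2.345
endloop
endfacet
facet normal -0.705 -0.709 -0.019
outer loop
vertex 2.023 0.516 -3.062
vertex 2.263 0.258 -2.345
vertex 1.698 0.821 -2.398
endloop
endfacet
facet normal -0.913 -0.134 -0.385
outer loop
vertex 2.023 0.516 -3.062
vertex 1.698 0.821 -2.398
vertex 1.885 1.302 -3.008
endloop
endfacet
facet normal -0.434 -0.014 -0.901
outer loop
vertex 2.023 0.516 -3.062
vertex 1.885 1.302 -3.008
vertex 2.566 1.036 -3.332
endloop
endfacet
facet normal 0.071 -0.517 -0.853
outer loop
vertex 2.023 0.516 -3.062
vertex 2.566 1.036 -3.332
vertex 2.799 0.391 -2.922
endloop
endfacet
facet normal 0.417 -0.890 0.183
outer loop
vertex 2.263 0.258 -2.345
vertex 2.799 0.391 -2.922
vertex 2.955 0.618 -2.172
endloop
endfacet
facet normal -0.566 -0.507 0.651
outer loop
vertex 1.698 0.821 -2.398
vertex 2.263 0.258 -2.345
vertex 2.274 0.884 -1.848
endloop
endfacet
facet normal -0.903 0.426 0.059
outer loop
vertex 1.885 1.302 -3.008
vertex 1.698 0.821 -2.398
vertex 2.041 1.529 -2.258
endloop
endfacet
facet normal -0.128 0.618 -0.776
outer loop
vertex 2.566 1.036 -3.332
vertex 1.885 1.302 -3.008
vertex 2.577 1.662 -2.835
endloop
endfacet
facet normal 0.688 -0.195 -0.699
outer loop
vertex 2.799 0.391 -2.922
vertex 2.566 1.036 -3.332
vertex 3.142 1.099 -2.782
endloop
endfacet
facet normal -0.740 -0.400 0.541
outer loop
vertex 0.546 3.786 -1.955
vertex -0.267 4.177 -2.777
vertex 0.666 2.704 -2.59
endloop
endfacet
facet normal 0.666 -0.321 0.673
outer loop
vertex 1.887 3.363 -3.483
vertex 0.546 3.786 -1.955
vertex 0.666 2.704 -2.59
endloop
endfacet
facet normal -0.739 -0.400 0.542
outer loop
vertex 0.666 2.704 -2.59
vertex -0.267 4.177 -2.777
vertex -0.147 3.095 -3.411
endloop
endfacet
facet normal 0.095 -0.859 -0.503
outer loop
vertex -0.147 3.095 -3.411
vertex 1.887 3.363 -3.483
vertex 0.666 2.704 -2.59
endloop
endfacet
facet normal -0.096 0.859 0.503
outer loop
vertex 0.546 3.786 -1.955
vertex 0.954 4.836 -3.67
vertex -0.267 4.177 -2.777
endloop
endfacet
facet normal 0.666 -0.321 0.673
outer loop
vertex 1.767 4.445 -2.849
vertex 0.546 3.786 -1.955
vertex 1.887 3.363 -3.483
endloop
endfacet
facet normal -0.095 0.859 0.503
outer loop
vertex 1.767 4.445 -2.849
vertex 0.954 4.836 -3.67
vertex 0.546 3.786 -1.955
endloop
endfacet
facet normal -0.666 0.321 -0.674
outer loop
vertex -0.267 4.177 -2.777
vertex 0.954 4.836 -3.67
vertex -0.147 3.095 -3.411
endloop
endfacet
facet normal 0.095 -0.859 -0.503
outer loop
vertex 1.074 3.754 -4.305
vertex 1.887 3.363 -3.483
vertex -0.147 3.095 -3.411
endloop
endfacet
facet normal -0.666 0.321 -0.673
outer loop
vertex -0.147 3.095 -3.411
vertex 0.954 4.836 -3.67
vertex 1.074 3.754 -4.305
endloop
endfacet
facet normal 0.740 0.399 -0.542
outer loop
vertex 1.074 3.754 -4.305
vertex 1.767 4.445 -2.849
vertex 1.887 3.363 -3.483
endloop
endfacet
facet normal 0.739 0.400 -0.542
outer loop
vertex 0.954 4.836 -3.67
vertex 1.767 4.445 -2.849
vertex 1.074 3.754 -4.305
endloop
endfacet

endsolid


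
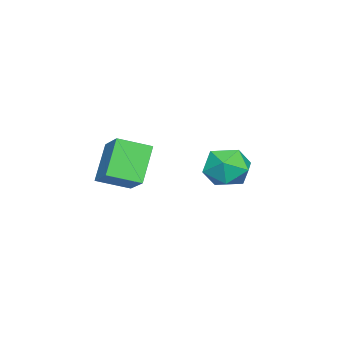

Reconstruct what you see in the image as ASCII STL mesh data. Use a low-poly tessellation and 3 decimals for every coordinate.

solid 
facet normal 0.549 -0.410 -0.728
outer loop
vertex -2.984 -1.578 -2.211
vertex -3.301 -1.148 -2.692
vertex -2.7 -0.934 -2.359
endloop
endfacet
facet normal 0.388 0.040 0.921
outer loop
vertex -2.984 -1.578 -2.211
vertex -2.7 -0.934 -2.359
vertex -3.939 -0.672 -1.848
endloop
endfacet
facet normal 0.549 -0.410 -0.728
outer loop
vertex -2.7 -0.934 -2.359
vertex -3.301 -1.148 -2.692
vertex -3.017 -0.503 -2.841
endloop
endfacet
facet normal 0.365 0.800 0.475
outer loop
vertex -2.7 -0.934 -2.359
vertex -3.017 -0.503 -2.841
vertex -3.939 -0.672 -1.848
endloop
endfacet
facet normal 0.549 -0.410 -0.729
outer loop
vertex -3.017 -0.503 -2.841
vertex -3.301 -1.148 -2.692
vertex -3.619 -0.717 -3.174
endloop
endfacet
facet normal -0.283 0.954 -0.101
outer loop
vertex -3.017 -0.503 -2.841
vertex -3.619 -0.717 -3.174
vertex -3.939 -0.672 -1.848
endloop
endfacet
facet normal 0.550 -0.409 -0.728
outer loop
vertex -3.619 -0.717 -3.174
vertex -3.301 -1.148 -2.692
vertex -3.902 -1.361 -3.026
endloop
endfacet
facet normal -0.909 0.346 -0.231
outer loop
vertex -3.619 -0.717 -3.174
vertex -3.902 -1.361 -3.026
vertex -3.939 -0.672 -1.848
endloop
endfacet
facet normal 0.550 -0.410 -0.728
outer loop
vertex -3.902 -1.361 -3.026
vertex -3.301 -1.148 -2.692
vertex -3.585 -1.792 -2.544
endloop
endfacet
facet normal -0.886 -0.413 0.213
outer loop
vertex -3.902 -1.361 -3.026
vertex -3.585 -1.792 -2.544
vertex -3.939 -0.672 -1.848
endloop
endfacet
facet normal 0.549 -0.410 -0.728
outer loop
vertex -3.585 -1.792 -2.544
vertex -3.301 -1.148 -2.692
vertex -2.984 -1.578 -2.211
endloop
endfacet
facet normal -0.236 -0.566 0.790
outer loop
vertex -3.585 -1.792 -2.544
vertex -2.984 -1.578 -2.211
vertex -3.939 -0.672 -1.848
endloop
endfacet
facet normal -0.643 -0.569 -0.513
outer loop
vertex -2.438 -1.677 -1.017
vertex -3.149 -0.402 -1.539
vertex -1.218 -1.639 -2.588
endloop
endfacet
facet normal 0.459 -0.822 0.336
outer loop
vertex -0.131 -0.678 -1.721
vertex -2.438 -1.677 -1.017
vertex -1.218 -1.639 -2.588
endloop
endfacet
facet normal -0.643 -0.568 -0.513
outer loop
vertex -1.218 -1.639 -2.588
vertex -3.149 -0.402 -1.539
vertex -1.928 -0.364 -3.11
endloop
endfacet
facet normal 0.613 0.018 -0.790
outer loop
vertex -1.928 -0.364 -3.11
vertex -0.131 -0.678 -1.721
vertex -1.218 -1.639 -2.588
endloop
endfacet
facet normal -0.613 -0.019 0.790
outer loop
vertex -2.438 -1.677 -1.017
vertex -2.062 0.559 -0.672
vertex -3.149 -0.402 -1.539
endloop
endfacet
facet normal 0.459 -0.822 0.337
outer loop
vertex -1.352 -0.716 -0.15
vertex -2.438 -1.677 -1.017
vertex -0.131 -0.678 -1.721
endloop
endfacet
facet normal -0.614 -0.019 0.789
outer loop
vertex -1.352 -0.716 -0.15
vertex -2.062 0.559 -0.672
vertex -2.438 -1.677 -1.017
endloop
endfacet
facet normal -0.459 0.822 -0.337
outer loop
vertex -3.149 -0.402 -1.539
vertex -2.062 0.559 -0.672
vertex -1.928 -0.364 -3.11
endloop
endfacet
facet normal 0.614 0.019 -0.789
outer loop
vertex -0.842 0.597 -2.243
vertex -0.131 -0.678 -1.721
vertex -1.928 -0.364 -3.11
endloop
endfacet
facet normal -0.459 0.822 -0.337
outer loop
vertex -1.928 -0.364 -3.11
vertex -2.062 0.559 -0.672
vertex -0.842 0.597 -2.243
endloop
endfacet
facet normal 0.643 0.569 0.513
outer loop
vertex -0.842 0.597 -2.243
vertex -1.352 -0.716 -0.15
vertex -0.131 -0.678 -1.721
endloop
endfacet
facet normal 0.643 0.568 0.513
outer loop
vertex -2.062 0.559 -0.672
vertex -1.352 -0.716 -0.15
vertex -0.842 0.597 -2.243
endloop
endfacet
facet normal -0.224 0.941 -0.255
outer loop
vertex -1.582 4.53 -1.966
vertex -2.222 4.623 -1.059
vertex -1.142 4.894 -1.009
endloop
endfacet
facet normal 0.427 0.762 -0.486
outer loop
vertex -1.582 4.53 -1.966
vertex -1.142 4.894 -1.009
vertex -0.577 4.173 -1.643
endloop
endfacet
facet normal 0.362 0.194 -0.912
outer loop
vertex -1.582 4.53 -1.966
vertex -0.577 4.173 -1.643
vertex -1.307 3.456 -2.085
endloop
endfacet
facet normal -0.330 0.020 -0.944
outer loop
vertex -1.582 4.53 -1.966
vertex -1.307 3.456 -2.085
vertex -2.324 3.734 -1.724
endloop
endfacet
facet normal -0.692 0.482 -0.538
outer loop
vertex -1.582 4.53 -1.966
vertex -2.324 3.734 -1.724
vertex -2.222 4.623 -1.059
endloop
endfacet
facet normal 0.817 0.571 0.079
outer loop
vertex -0.577 4.173 -1.643
vertex -1.142 4.894 -1.009
vertex -0.596 4.046 -0.536
endloop
endfacet
facet normal -0.237 0.859 0.454
outer loop
vertex -1.142 4.894 -1.009
vertex -2.222 4.623 -1.059
vertex -1.613 4.324 -0.175
endloop
endfacet
facet normal -0.993 0.117 -0.004
outer loop
vertex -2.222 4.623 -1.059
vertex -2.324 3.734 -1.724
vertex -2.343 3.607 -0.617
endloop
endfacet
facet normal -0.407 -0.631 -0.661
outer loop
vertex -2.324 3.734 -1.724
vertex -1.307 3.456 -2.085
vertex -1.778 2.886 -1.251
endloop
endfacet
facet normal 0.712 -0.350 -0.609
outer loop
vertex -1.307 3.456 -2.085
vertex -0.577 4.173 -1.643
vertex -0.698 3.157 -1.201
endloop
endfacet
facet normal 0.330 -0.020 0.944
outer loop
vertex -1.338 3.25 -0.294
vertex -0.596 4.046 -0.536
vertex -1.613 4.324 -0.175
endloop
endfacet
facet normal -0.362 -0.194 0.912
outer loop
vertex -1.338 3.25 -0.294
vertex -1.613 4.324 -0.175
vertex -2.343 3.607 -0.617
endloop
endfacet
facet normal -0.427 -0.762 0.486
outer loop
vertex -1.338 3.25 -0.294
vertex -2.343 3.607 -0.617
vertex -1.778 2.886 -1.251
endloop
endfacet
facet normal 0.224 -0.941 0.255
outer loop
vertex -1.338 3.25 -0.294
vertex -1.778 2.886 -1.251
vertex -0.698 3.157 -1.201
endloop
endfacet
facet normal 0.692 -0.482 0.538
outer loop
vertex -1.338 3.25 -0.294
vertex -0.698 3.157 -1.201
vertex -0.596 4.046 -0.536
endloop
endfacet
facet normal 0.407 0.631 0.661
outer loop
vertex -1.613 4.324 -0.175
vertex -0.596 4.046 -0.536
vertex -1.142 4.894 -1.009
endloop
endfacet
facet normal -0.712 0.350 0.609
outer loop
vertex -2.343 3.607 -0.617
vertex -1.613 4.324 -0.175
vertex -2.222 4.623 -1.059
endloop
endfacet
facet normal -0.817 -0.571 -0.079
outer loop
vertex -1.778 2.886 -1.251
vertex -2.343 3.607 -0.617
vertex -2.324 3.734 -1.724
endloop
endfacet
facet normal 0.237 -0.859 -0.454
outer loop
vertex -0.698 3.157 -1.201
vertex -1.778 2.886 -1.251
vertex -1.307 3.456 -2.085
endloop
endfacet
facet normal 0.993 -0.117 0.004
outer loop
vertex -0.596 4.046 -0.536
vertex -0.698 3.157 -1.201
vertex -0.577 4.173 -1.643
endloop
endfacet

endsolid


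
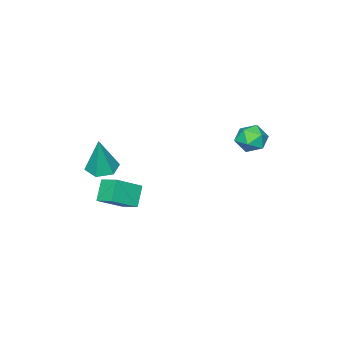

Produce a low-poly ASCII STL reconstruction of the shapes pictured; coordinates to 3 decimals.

solid 
facet normal -0.941 0.026 0.336
outer loop
vertex -3.535 0.02 -0.835
vertex -3.312 0.275 -0.23
vertex -3.484 0.706 -0.745
endloop
endfacet
facet normal -0.921 0.117 -0.371
outer loop
vertex -3.535 0.02 -0.835
vertex -3.484 0.706 -0.745
vertex -3.28 0.418 -1.343
endloop
endfacet
facet normal -0.603 -0.453 -0.657
outer loop
vertex -3.535 0.02 -0.835
vertex -3.28 0.418 -1.343
vertex -2.982 -0.191 -1.197
endloop
endfacet
facet normal -0.425 -0.896 -0.126
outer loop
vertex -3.535 0.02 -0.835
vertex -2.982 -0.191 -1.197
vertex -3.001 -0.279 -0.509
endloop
endfacet
facet normal -0.634 -0.601 0.487
outer loop
vertex -3.535 0.02 -0.835
vertex -3.001 -0.279 -0.509
vertex -3.312 0.275 -0.23
endloop
endfacet
facet normal -0.517 0.689 -0.508
outer loop
vertex -3.28 0.418 -1.343
vertex -3.484 0.706 -0.745
vertex -2.899 0.919 -1.051
endloop
endfacet
facet normal -0.549 0.541 0.637
outer loop
vertex -3.484 0.706 -0.745
vertex -3.312 0.275 -0.23
vertex -2.918 0.831 -0.363
endloop
endfacet
facet normal -0.053 -0.473 0.880
outer loop
vertex -3.312 0.275 -0.23
vertex -3.001 -0.279 -0.509
vertex -2.62 0.222 -0.217
endloop
endfacet
facet normal 0.287 -0.951 -0.114
outer loop
vertex -3.001 -0.279 -0.509
vertex -2.982 -0.191 -1.197
vertex -2.416 -0.066 -0.815
endloop
endfacet
facet normal 0.000 -0.233 -0.972
outer loop
vertex -2.982 -0.191 -1.197
vertex -3.28 0.418 -1.343
vertex -2.588 0.365 -1.33
endloop
endfacet
facet normal 0.425 0.896 0.126
outer loop
vertex -2.365 0.62 -0.725
vertex -2.899 0.919 -1.051
vertex -2.918 0.831 -0.363
endloop
endfacet
facet normal 0.603 0.453 0.657
outer loop
vertex -2.365 0.62 -0.725
vertex -2.918 0.831 -0.363
vertex -2.62 0.222 -0.217
endloop
endfacet
facet normal 0.921 -0.117 0.371
outer loop
vertex -2.365 0.62 -0.725
vertex -2.62 0.222 -0.217
vertex -2.416 -0.066 -0.815
endloop
endfacet
facet normal 0.941 -0.026 -0.336
outer loop
vertex -2.365 0.62 -0.725
vertex -2.416 -0.066 -0.815
vertex -2.588 0.365 -1.33
endloop
endfacet
facet normal 0.634 0.601 -0.487
outer loop
vertex -2.365 0.62 -0.725
vertex -2.588 0.365 -1.33
vertex -2.899 0.919 -1.051
endloop
endfacet
facet normal -0.287 0.951 0.114
outer loop
vertex -2.918 0.831 -0.363
vertex -2.899 0.919 -1.051
vertex -3.484 0.706 -0.745
endloop
endfacet
facet normal -0.000 0.233 0.972
outer loop
vertex -2.62 0.222 -0.217
vertex -2.918 0.831 -0.363
vertex -3.312 0.275 -0.23
endloop
endfacet
facet normal 0.517 -0.689 0.508
outer loop
vertex -2.416 -0.066 -0.815
vertex -2.62 0.222 -0.217
vertex -3.001 -0.279 -0.509
endloop
endfacet
facet normal 0.549 -0.541 -0.637
outer loop
vertex -2.588 0.365 -1.33
vertex -2.416 -0.066 -0.815
vertex -2.982 -0.191 -1.197
endloop
endfacet
facet normal 0.053 0.473 -0.880
outer loop
vertex -2.899 0.919 -1.051
vertex -2.588 0.365 -1.33
vertex -3.28 0.418 -1.343
endloop
endfacet
facet normal -0.589 -0.301 0.750
outer loop
vertex 1.353 -2.481 -2.207
vertex 0.319 -2.175 -2.896
vertex 1.338 -3.284 -2.541
endloop
endfacet
facet normal 0.808 -0.239 0.538
outer loop
vertex 1.921 -2.985 -3.284
vertex 1.353 -2.481 -2.207
vertex 1.338 -3.284 -2.541
endloop
endfacet
facet normal -0.589 -0.302 0.749
outer loop
vertex 1.338 -3.284 -2.541
vertex 0.319 -2.175 -2.896
vertex 0.304 -2.978 -3.231
endloop
endfacet
facet normal -0.017 -0.923 -0.384
outer loop
vertex 0.304 -2.978 -3.231
vertex 1.921 -2.985 -3.284
vertex 1.338 -3.284 -2.541
endloop
endfacet
facet normal 0.017 0.923 0.385
outer loop
vertex 1.353 -2.481 -2.207
vertex 0.902 -1.876 -3.639
vertex 0.319 -2.175 -2.896
endloop
endfacet
facet normal 0.808 -0.240 0.538
outer loop
vertex 1.936 -2.182 -2.949
vertex 1.353 -2.481 -2.207
vertex 1.921 -2.985 -3.284
endloop
endfacet
facet normal 0.016 0.923 0.385
outer loop
vertex 1.936 -2.182 -2.949
vertex 0.902 -1.876 -3.639
vertex 1.353 -2.481 -2.207
endloop
endfacet
facet normal -0.808 0.239 -0.538
outer loop
vertex 0.319 -2.175 -2.896
vertex 0.902 -1.876 -3.639
vertex 0.304 -2.978 -3.231
endloop
endfacet
facet normal -0.017 -0.923 -0.385
outer loop
vertex 0.887 -2.679 -3.973
vertex 1.921 -2.985 -3.284
vertex 0.304 -2.978 -3.231
endloop
endfacet
facet normal -0.808 0.239 -0.539
outer loop
vertex 0.304 -2.978 -3.231
vertex 0.902 -1.876 -3.639
vertex 0.887 -2.679 -3.973
endloop
endfacet
facet normal 0.589 0.302 -0.750
outer loop
vertex 0.887 -2.679 -3.973
vertex 1.936 -2.182 -2.949
vertex 1.921 -2.985 -3.284
endloop
endfacet
facet normal 0.589 0.301 -0.750
outer loop
vertex 0.902 -1.876 -3.639
vertex 1.936 -2.182 -2.949
vertex 0.887 -2.679 -3.973
endloop
endfacet
facet normal -0.205 -0.108 -0.973
outer loop
vertex 2.566 -2.922 -1.272
vertex 2.054 -2.526 -1.208
vertex 2.638 -2.281 -1.358
endloop
endfacet
facet normal 0.986 -0.092 0.140
outer loop
vertex 2.566 -2.922 -1.272
vertex 2.638 -2.281 -1.358
vertex 2.386 -2.354 0.368
endloop
endfacet
facet normal -0.205 -0.106 -0.973
outer loop
vertex 2.638 -2.281 -1.358
vertex 2.054 -2.526 -1.208
vertex 2.126 -1.886 -1.293
endloop
endfacet
facet normal 0.616 0.778 0.123
outer loop
vertex 2.638 -2.281 -1.358
vertex 2.126 -1.886 -1.293
vertex 2.386 -2.354 0.368
endloop
endfacet
facet normal -0.204 -0.106 -0.973
outer loop
vertex 2.126 -1.886 -1.293
vertex 2.054 -2.526 -1.208
vertex 1.543 -2.131 -1.144
endloop
endfacet
facet normal -0.303 0.904 0.302
outer loop
vertex 2.126 -1.886 -1.293
vertex 1.543 -2.131 -1.144
vertex 2.386 -2.354 0.368
endloop
endfacet
facet normal -0.204 -0.106 -0.973
outer loop
vertex 1.543 -2.131 -1.144
vertex 2.054 -2.526 -1.208
vertex 1.471 -2.771 -1.059
endloop
endfacet
facet normal -0.852 0.162 0.499
outer loop
vertex 1.543 -2.131 -1.144
vertex 1.471 -2.771 -1.059
vertex 2.386 -2.354 0.368
endloop
endfacet
facet normal -0.204 -0.106 -0.973
outer loop
vertex 1.471 -2.771 -1.059
vertex 2.054 -2.526 -1.208
vertex 1.983 -3.167 -1.123
endloop
endfacet
facet normal -0.483 -0.707 0.516
outer loop
vertex 1.471 -2.771 -1.059
vertex 1.983 -3.167 -1.123
vertex 2.386 -2.354 0.368
endloop
endfacet
facet normal -0.204 -0.106 -0.973
outer loop
vertex 1.983 -3.167 -1.123
vertex 2.054 -2.526 -1.208
vertex 2.566 -2.922 -1.272
endloop
endfacet
facet normal 0.437 -0.834 0.337
outer loop
vertex 1.983 -3.167 -1.123
vertex 2.566 -2.922 -1.272
vertex 2.386 -2.354 0.368
endloop
endfacet

endsolid


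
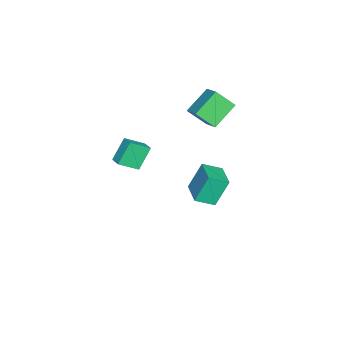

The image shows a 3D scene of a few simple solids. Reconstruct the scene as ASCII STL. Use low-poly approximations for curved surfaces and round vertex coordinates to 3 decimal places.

solid 
facet normal -0.440 0.718 -0.539
outer loop
vertex 1.556 -0.765 3.838
vertex 2.192 -0.212 4.055
vertex 2.458 -1.257 2.446
endloop
endfacet
facet normal -0.731 -0.636 -0.249
outer loop
vertex 3.128 -2.348 3.265
vertex 1.556 -0.765 3.838
vertex 2.458 -1.257 2.446
endloop
endfacet
facet normal -0.440 0.718 -0.539
outer loop
vertex 2.458 -1.257 2.446
vertex 2.192 -0.212 4.055
vertex 3.094 -0.704 2.663
endloop
endfacet
facet normal 0.521 -0.284 -0.805
outer loop
vertex 3.094 -0.704 2.663
vertex 3.128 -2.348 3.265
vertex 2.458 -1.257 2.446
endloop
endfacet
facet normal -0.521 0.284 0.805
outer loop
vertex 1.556 -0.765 3.838
vertex 2.862 -1.303 4.874
vertex 2.192 -0.212 4.055
endloop
endfacet
facet normal -0.731 -0.636 -0.249
outer loop
vertex 2.226 -1.856 4.657
vertex 1.556 -0.765 3.838
vertex 3.128 -2.348 3.265
endloop
endfacet
facet normal -0.521 0.284 0.805
outer loop
vertex 2.226 -1.856 4.657
vertex 2.862 -1.303 4.874
vertex 1.556 -0.765 3.838
endloop
endfacet
facet normal 0.731 0.636 0.249
outer loop
vertex 2.192 -0.212 4.055
vertex 2.862 -1.303 4.874
vertex 3.094 -0.704 2.663
endloop
endfacet
facet normal 0.521 -0.284 -0.805
outer loop
vertex 3.764 -1.795 3.482
vertex 3.128 -2.348 3.265
vertex 3.094 -0.704 2.663
endloop
endfacet
facet normal 0.731 0.636 0.249
outer loop
vertex 3.094 -0.704 2.663
vertex 2.862 -1.303 4.874
vertex 3.764 -1.795 3.482
endloop
endfacet
facet normal 0.440 -0.718 0.539
outer loop
vertex 3.764 -1.795 3.482
vertex 2.226 -1.856 4.657
vertex 3.128 -2.348 3.265
endloop
endfacet
facet normal 0.440 -0.718 0.539
outer loop
vertex 2.862 -1.303 4.874
vertex 2.226 -1.856 4.657
vertex 3.764 -1.795 3.482
endloop
endfacet
facet normal -0.704 -0.537 -0.465
outer loop
vertex -4.822 1.484 4.57
vertex -4.988 2.705 3.413
vertex -3.345 0.568 3.391
endloop
endfacet
facet normal 0.098 -0.723 0.684
outer loop
vertex -2.232 1.415 4.127
vertex -4.822 1.484 4.57
vertex -3.345 0.568 3.391
endloop
endfacet
facet normal -0.704 -0.536 -0.466
outer loop
vertex -3.345 0.568 3.391
vertex -4.988 2.705 3.413
vertex -3.511 1.789 2.235
endloop
endfacet
facet normal 0.703 -0.436 -0.562
outer loop
vertex -3.511 1.789 2.235
vertex -2.232 1.415 4.127
vertex -3.345 0.568 3.391
endloop
endfacet
facet normal -0.703 0.436 0.561
outer loop
vertex -4.822 1.484 4.57
vertex -3.875 3.552 4.149
vertex -4.988 2.705 3.413
endloop
endfacet
facet normal 0.098 -0.722 0.684
outer loop
vertex -3.709 2.331 5.305
vertex -4.822 1.484 4.57
vertex -2.232 1.415 4.127
endloop
endfacet
facet normal -0.703 0.436 0.562
outer loop
vertex -3.709 2.331 5.305
vertex -3.875 3.552 4.149
vertex -4.822 1.484 4.57
endloop
endfacet
facet normal -0.098 0.723 -0.684
outer loop
vertex -4.988 2.705 3.413
vertex -3.875 3.552 4.149
vertex -3.511 1.789 2.235
endloop
endfacet
facet normal 0.703 -0.436 -0.562
outer loop
vertex -2.398 2.636 2.97
vertex -2.232 1.415 4.127
vertex -3.511 1.789 2.235
endloop
endfacet
facet normal -0.098 0.723 -0.684
outer loop
vertex -3.511 1.789 2.235
vertex -3.875 3.552 4.149
vertex -2.398 2.636 2.97
endloop
endfacet
facet normal 0.704 0.537 0.465
outer loop
vertex -2.398 2.636 2.97
vertex -3.709 2.331 5.305
vertex -2.232 1.415 4.127
endloop
endfacet
facet normal 0.704 0.536 0.465
outer loop
vertex -3.875 3.552 4.149
vertex -3.709 2.331 5.305
vertex -2.398 2.636 2.97
endloop
endfacet
facet normal -0.884 -0.454 -0.107
outer loop
vertex -4.282 1.342 -2.499
vertex -4.832 2.565 -3.147
vertex -3.656 0.586 -4.457
endloop
endfacet
facet normal 0.370 -0.821 0.435
outer loop
vertex -1.968 1.455 -4.253
vertex -4.282 1.342 -2.499
vertex -3.656 0.586 -4.457
endloop
endfacet
facet normal -0.884 -0.455 -0.107
outer loop
vertex -3.656 0.586 -4.457
vertex -4.832 2.565 -3.147
vertex -4.207 1.809 -5.105
endloop
endfacet
facet normal 0.286 -0.345 -0.894
outer loop
vertex -4.207 1.809 -5.105
vertex -1.968 1.455 -4.253
vertex -3.656 0.586 -4.457
endloop
endfacet
facet normal -0.286 0.345 0.894
outer loop
vertex -4.282 1.342 -2.499
vertex -3.144 3.434 -2.943
vertex -4.832 2.565 -3.147
endloop
endfacet
facet normal 0.370 -0.821 0.435
outer loop
vertex -2.593 2.211 -2.295
vertex -4.282 1.342 -2.499
vertex -1.968 1.455 -4.253
endloop
endfacet
facet normal -0.286 0.345 0.894
outer loop
vertex -2.593 2.211 -2.295
vertex -3.144 3.434 -2.943
vertex -4.282 1.342 -2.499
endloop
endfacet
facet normal -0.370 0.821 -0.435
outer loop
vertex -4.832 2.565 -3.147
vertex -3.144 3.434 -2.943
vertex -4.207 1.809 -5.105
endloop
endfacet
facet normal 0.286 -0.345 -0.894
outer loop
vertex -2.518 2.678 -4.901
vertex -1.968 1.455 -4.253
vertex -4.207 1.809 -5.105
endloop
endfacet
facet normal -0.370 0.821 -0.435
outer loop
vertex -4.207 1.809 -5.105
vertex -3.144 3.434 -2.943
vertex -2.518 2.678 -4.901
endloop
endfacet
facet normal 0.884 0.454 0.107
outer loop
vertex -2.518 2.678 -4.901
vertex -2.593 2.211 -2.295
vertex -1.968 1.455 -4.253
endloop
endfacet
facet normal 0.884 0.455 0.107
outer loop
vertex -3.144 3.434 -2.943
vertex -2.593 2.211 -2.295
vertex -2.518 2.678 -4.901
endloop
endfacet

endsolid


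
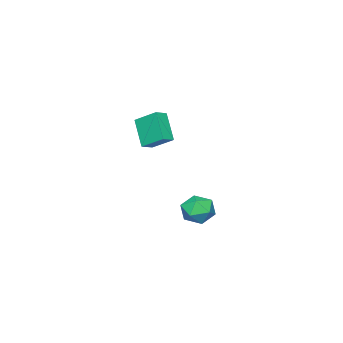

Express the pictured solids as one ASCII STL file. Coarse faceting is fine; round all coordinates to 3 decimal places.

solid 
facet normal -0.172 0.090 0.981
outer loop
vertex -3.615 4.504 -3.158
vertex -3.363 3.341 -3.007
vertex -2.49 4.159 -2.929
endloop
endfacet
facet normal 0.071 0.703 0.708
outer loop
vertex -3.615 4.504 -3.158
vertex -2.49 4.159 -2.929
vertex -2.702 5.007 -3.749
endloop
endfacet
facet normal -0.376 0.907 0.190
outer loop
vertex -3.615 4.504 -3.158
vertex -2.702 5.007 -3.749
vertex -3.706 4.713 -4.334
endloop
endfacet
facet normal -0.896 0.419 0.144
outer loop
vertex -3.615 4.504 -3.158
vertex -3.706 4.713 -4.334
vertex -4.114 3.684 -3.876
endloop
endfacet
facet normal -0.770 -0.085 0.632
outer loop
vertex -3.615 4.504 -3.158
vertex -4.114 3.684 -3.876
vertex -3.363 3.341 -3.007
endloop
endfacet
facet normal 0.708 0.575 0.411
outer loop
vertex -2.702 5.007 -3.749
vertex -2.49 4.159 -2.929
vertex -1.886 4.156 -3.964
endloop
endfacet
facet normal 0.315 -0.417 0.853
outer loop
vertex -2.49 4.159 -2.929
vertex -3.363 3.341 -3.007
vertex -2.294 3.127 -3.506
endloop
endfacet
facet normal -0.654 -0.700 0.289
outer loop
vertex -3.363 3.341 -3.007
vertex -4.114 3.684 -3.876
vertex -3.298 2.833 -4.091
endloop
endfacet
facet normal -0.858 0.117 -0.501
outer loop
vertex -4.114 3.684 -3.876
vertex -3.706 4.713 -4.334
vertex -3.51 3.681 -4.911
endloop
endfacet
facet normal -0.017 0.905 -0.425
outer loop
vertex -3.706 4.713 -4.334
vertex -2.702 5.007 -3.749
vertex -2.637 4.499 -4.833
endloop
endfacet
facet normal 0.896 -0.419 -0.144
outer loop
vertex -2.385 3.336 -4.682
vertex -1.886 4.156 -3.964
vertex -2.294 3.127 -3.506
endloop
endfacet
facet normal 0.376 -0.907 -0.190
outer loop
vertex -2.385 3.336 -4.682
vertex -2.294 3.127 -3.506
vertex -3.298 2.833 -4.091
endloop
endfacet
facet normal -0.071 -0.703 -0.708
outer loop
vertex -2.385 3.336 -4.682
vertex -3.298 2.833 -4.091
vertex -3.51 3.681 -4.911
endloop
endfacet
facet normal 0.172 -0.090 -0.981
outer loop
vertex -2.385 3.336 -4.682
vertex -3.51 3.681 -4.911
vertex -2.637 4.499 -4.833
endloop
endfacet
facet normal 0.770 0.085 -0.632
outer loop
vertex -2.385 3.336 -4.682
vertex -2.637 4.499 -4.833
vertex -1.886 4.156 -3.964
endloop
endfacet
facet normal 0.858 -0.117 0.501
outer loop
vertex -2.294 3.127 -3.506
vertex -1.886 4.156 -3.964
vertex -2.49 4.159 -2.929
endloop
endfacet
facet normal 0.017 -0.905 0.425
outer loop
vertex -3.298 2.833 -4.091
vertex -2.294 3.127 -3.506
vertex -3.363 3.341 -3.007
endloop
endfacet
facet normal -0.708 -0.575 -0.411
outer loop
vertex -3.51 3.681 -4.911
vertex -3.298 2.833 -4.091
vertex -4.114 3.684 -3.876
endloop
endfacet
facet normal -0.315 0.417 -0.853
outer loop
vertex -2.637 4.499 -4.833
vertex -3.51 3.681 -4.911
vertex -3.706 4.713 -4.334
endloop
endfacet
facet normal 0.654 0.700 -0.289
outer loop
vertex -1.886 4.156 -3.964
vertex -2.637 4.499 -4.833
vertex -2.702 5.007 -3.749
endloop
endfacet
facet normal -0.338 -0.519 0.785
outer loop
vertex 0.367 3.396 5.02
vertex -0.495 3.497 4.715
vertex 0.517 1.922 4.109
endloop
endfacet
facet normal 0.937 -0.110 0.332
outer loop
vertex 1.235 3.023 2.445
vertex 0.367 3.396 5.02
vertex 0.517 1.922 4.109
endloop
endfacet
facet normal -0.339 -0.519 0.784
outer loop
vertex 0.517 1.922 4.109
vertex -0.495 3.497 4.715
vertex -0.345 2.022 3.803
endloop
endfacet
facet normal 0.087 -0.848 -0.523
outer loop
vertex -0.345 2.022 3.803
vertex 1.235 3.023 2.445
vertex 0.517 1.922 4.109
endloop
endfacet
facet normal -0.086 0.848 0.524
outer loop
vertex 0.367 3.396 5.02
vertex 0.223 4.598 3.051
vertex -0.495 3.497 4.715
endloop
endfacet
facet normal 0.937 -0.110 0.332
outer loop
vertex 1.085 4.498 3.357
vertex 0.367 3.396 5.02
vertex 1.235 3.023 2.445
endloop
endfacet
facet normal -0.088 0.847 0.524
outer loop
vertex 1.085 4.498 3.357
vertex 0.223 4.598 3.051
vertex 0.367 3.396 5.02
endloop
endfacet
facet normal -0.937 0.110 -0.332
outer loop
vertex -0.495 3.497 4.715
vertex 0.223 4.598 3.051
vertex -0.345 2.022 3.803
endloop
endfacet
facet normal 0.086 -0.847 -0.524
outer loop
vertex 0.373 3.124 2.14
vertex 1.235 3.023 2.445
vertex -0.345 2.022 3.803
endloop
endfacet
facet normal -0.937 0.110 -0.332
outer loop
vertex -0.345 2.022 3.803
vertex 0.223 4.598 3.051
vertex 0.373 3.124 2.14
endloop
endfacet
facet normal 0.338 0.520 -0.785
outer loop
vertex 0.373 3.124 2.14
vertex 1.085 4.498 3.357
vertex 1.235 3.023 2.445
endloop
endfacet
facet normal 0.339 0.519 -0.785
outer loop
vertex 0.223 4.598 3.051
vertex 1.085 4.498 3.357
vertex 0.373 3.124 2.14
endloop
endfacet

endsolid


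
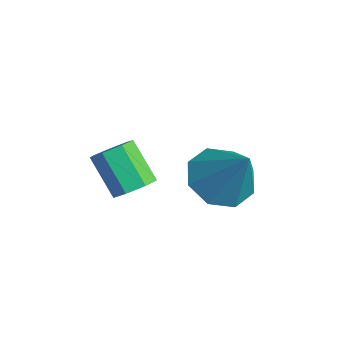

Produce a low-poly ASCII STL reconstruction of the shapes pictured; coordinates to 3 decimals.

solid 
facet normal 0.658 0.157 -0.736
outer loop
vertex -2.654 -3.731 0.78
vertex -3.029 -3.302 0.536
vertex -2.578 -3.228 0.955
endloop
endfacet
facet normal 0.739 -0.318 0.593
outer loop
vertex -2.654 -3.731 0.78
vertex -2.578 -3.228 0.955
vertex -3.556 -3.947 1.788
endloop
endfacet
facet normal 0.739 -0.318 0.593
outer loop
vertex -3.556 -3.947 1.788
vertex -2.578 -3.228 0.955
vertex -3.48 -3.444 1.963
endloop
endfacet
facet normal -0.658 -0.157 0.736
outer loop
vertex -3.556 -3.947 1.788
vertex -3.48 -3.444 1.963
vertex -3.931 -3.518 1.544
endloop
endfacet
facet normal 0.658 0.158 -0.736
outer loop
vertex -2.578 -3.228 0.955
vertex -3.029 -3.302 0.536
vertex -2.842 -2.78 0.815
endloop
endfacet
facet normal 0.571 0.532 0.625
outer loop
vertex -2.578 -3.228 0.955
vertex -2.842 -2.78 0.815
vertex -3.48 -3.444 1.963
endloop
endfacet
facet normal 0.570 0.533 0.625
outer loop
vertex -3.48 -3.444 1.963
vertex -2.842 -2.78 0.815
vertex -3.744 -2.997 1.823
endloop
endfacet
facet normal -0.658 -0.158 0.736
outer loop
vertex -3.48 -3.444 1.963
vertex -3.744 -2.997 1.823
vertex -3.931 -3.518 1.544
endloop
endfacet
facet normal 0.658 0.158 -0.737
outer loop
vertex -2.842 -2.78 0.815
vertex -3.029 -3.302 0.536
vertex -3.247 -2.726 0.465
endloop
endfacet
facet normal -0.029 0.982 0.185
outer loop
vertex -2.842 -2.78 0.815
vertex -3.247 -2.726 0.465
vertex -3.744 -2.997 1.823
endloop
endfacet
facet normal -0.027 0.982 0.186
outer loop
vertex -3.744 -2.997 1.823
vertex -3.247 -2.726 0.465
vertex -4.149 -2.942 1.473
endloop
endfacet
facet normal -0.658 -0.158 0.736
outer loop
vertex -3.744 -2.997 1.823
vertex -4.149 -2.942 1.473
vertex -3.931 -3.518 1.544
endloop
endfacet
facet normal 0.659 0.159 -0.735
outer loop
vertex -3.247 -2.726 0.465
vertex -3.029 -3.302 0.536
vertex -3.487 -3.105 0.168
endloop
endfacet
facet normal -0.605 0.692 -0.394
outer loop
vertex -3.247 -2.726 0.465
vertex -3.487 -3.105 0.168
vertex -4.149 -2.942 1.473
endloop
endfacet
facet normal -0.605 0.693 -0.393
outer loop
vertex -4.149 -2.942 1.473
vertex -3.487 -3.105 0.168
vertex -4.39 -3.321 1.176
endloop
endfacet
facet normal -0.658 -0.158 0.736
outer loop
vertex -4.149 -2.942 1.473
vertex -4.39 -3.321 1.176
vertex -3.931 -3.518 1.544
endloop
endfacet
facet normal 0.659 0.158 -0.735
outer loop
vertex -3.487 -3.105 0.168
vertex -3.029 -3.302 0.536
vertex -3.383 -3.632 0.148
endloop
endfacet
facet normal -0.727 -0.118 -0.676
outer loop
vertex -3.487 -3.105 0.168
vertex -3.383 -3.632 0.148
vertex -4.39 -3.321 1.176
endloop
endfacet
facet normal -0.727 -0.120 -0.676
outer loop
vertex -4.39 -3.321 1.176
vertex -3.383 -3.632 0.148
vertex -4.285 -3.849 1.157
endloop
endfacet
facet normal -0.658 -0.157 0.736
outer loop
vertex -4.39 -3.321 1.176
vertex -4.285 -3.849 1.157
vertex -3.931 -3.518 1.544
endloop
endfacet
facet normal 0.659 0.157 -0.735
outer loop
vertex -3.383 -3.632 0.148
vertex -3.029 -3.302 0.536
vertex -3.012 -3.911 0.421
endloop
endfacet
facet normal -0.301 -0.841 -0.450
outer loop
vertex -3.383 -3.632 0.148
vertex -3.012 -3.911 0.421
vertex -4.285 -3.849 1.157
endloop
endfacet
facet normal -0.301 -0.841 -0.449
outer loop
vertex -4.285 -3.849 1.157
vertex -3.012 -3.911 0.421
vertex -3.914 -4.127 1.429
endloop
endfacet
facet normal -0.658 -0.157 0.736
outer loop
vertex -4.285 -3.849 1.157
vertex -3.914 -4.127 1.429
vertex -3.931 -3.518 1.544
endloop
endfacet
facet normal 0.659 0.157 -0.736
outer loop
vertex -3.012 -3.911 0.421
vertex -3.029 -3.302 0.536
vertex -2.654 -3.731 0.78
endloop
endfacet
facet normal 0.351 -0.929 0.115
outer loop
vertex -3.012 -3.911 0.421
vertex -2.654 -3.731 0.78
vertex -3.914 -4.127 1.429
endloop
endfacet
facet normal 0.351 -0.929 0.115
outer loop
vertex -3.914 -4.127 1.429
vertex -2.654 -3.731 0.78
vertex -3.556 -3.947 1.788
endloop
endfacet
facet normal -0.659 -0.157 0.736
outer loop
vertex -3.914 -4.127 1.429
vertex -3.556 -3.947 1.788
vertex -3.931 -3.518 1.544
endloop
endfacet
facet normal -0.589 -0.133 -0.797
outer loop
vertex -0.721 -1.175 1.275
vertex -1.215 -1.833 1.75
vertex -1.281 -0.891 1.641
endloop
endfacet
facet normal 0.489 0.869 0.073
outer loop
vertex -0.721 -1.175 1.275
vertex -1.281 -0.891 1.641
vertex -0.225 -1.607 3.09
endloop
endfacet
facet normal -0.588 -0.134 -0.797
outer loop
vertex -1.281 -0.891 1.641
vertex -1.215 -1.833 1.75
vertex -1.803 -1.159 2.071
endloop
endfacet
facet normal -0.058 0.877 0.476
outer loop
vertex -1.281 -0.891 1.641
vertex -1.803 -1.159 2.071
vertex -0.225 -1.607 3.09
endloop
endfacet
facet normal -0.589 -0.135 -0.797
outer loop
vertex -1.803 -1.159 2.071
vertex -1.215 -1.833 1.75
vertex -1.98 -1.822 2.314
endloop
endfacet
facet normal -0.411 0.408 0.815
outer loop
vertex -1.803 -1.159 2.071
vertex -1.98 -1.822 2.314
vertex -0.225 -1.607 3.09
endloop
endfacet
facet normal -0.589 -0.135 -0.797
outer loop
vertex -1.98 -1.822 2.314
vertex -1.215 -1.833 1.75
vertex -1.708 -2.491 2.226
endloop
endfacet
facet normal -0.363 -0.265 0.893
outer loop
vertex -1.98 -1.822 2.314
vertex -1.708 -2.491 2.226
vertex -0.225 -1.607 3.09
endloop
endfacet
facet normal -0.590 -0.134 -0.796
outer loop
vertex -1.708 -2.491 2.226
vertex -1.215 -1.833 1.75
vertex -1.148 -2.774 1.859
endloop
endfacet
facet normal 0.058 -0.746 0.664
outer loop
vertex -1.708 -2.491 2.226
vertex -1.148 -2.774 1.859
vertex -0.225 -1.607 3.09
endloop
endfacet
facet normal -0.588 -0.134 -0.798
outer loop
vertex -1.148 -2.774 1.859
vertex -1.215 -1.833 1.75
vertex -0.626 -2.506 1.429
endloop
endfacet
facet normal 0.603 -0.753 0.262
outer loop
vertex -1.148 -2.774 1.859
vertex -0.626 -2.506 1.429
vertex -0.225 -1.607 3.09
endloop
endfacet
facet normal -0.588 -0.134 -0.798
outer loop
vertex -0.626 -2.506 1.429
vertex -1.215 -1.833 1.75
vertex -0.449 -1.844 1.187
endloop
endfacet
facet normal 0.956 -0.284 -0.077
outer loop
vertex -0.626 -2.506 1.429
vertex -0.449 -1.844 1.187
vertex -0.225 -1.607 3.09
endloop
endfacet
facet normal -0.588 -0.134 -0.798
outer loop
vertex -0.449 -1.844 1.187
vertex -1.215 -1.833 1.75
vertex -0.721 -1.175 1.275
endloop
endfacet
facet normal 0.908 0.390 -0.155
outer loop
vertex -0.449 -1.844 1.187
vertex -0.721 -1.175 1.275
vertex -0.225 -1.607 3.09
endloop
endfacet

endsolid
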